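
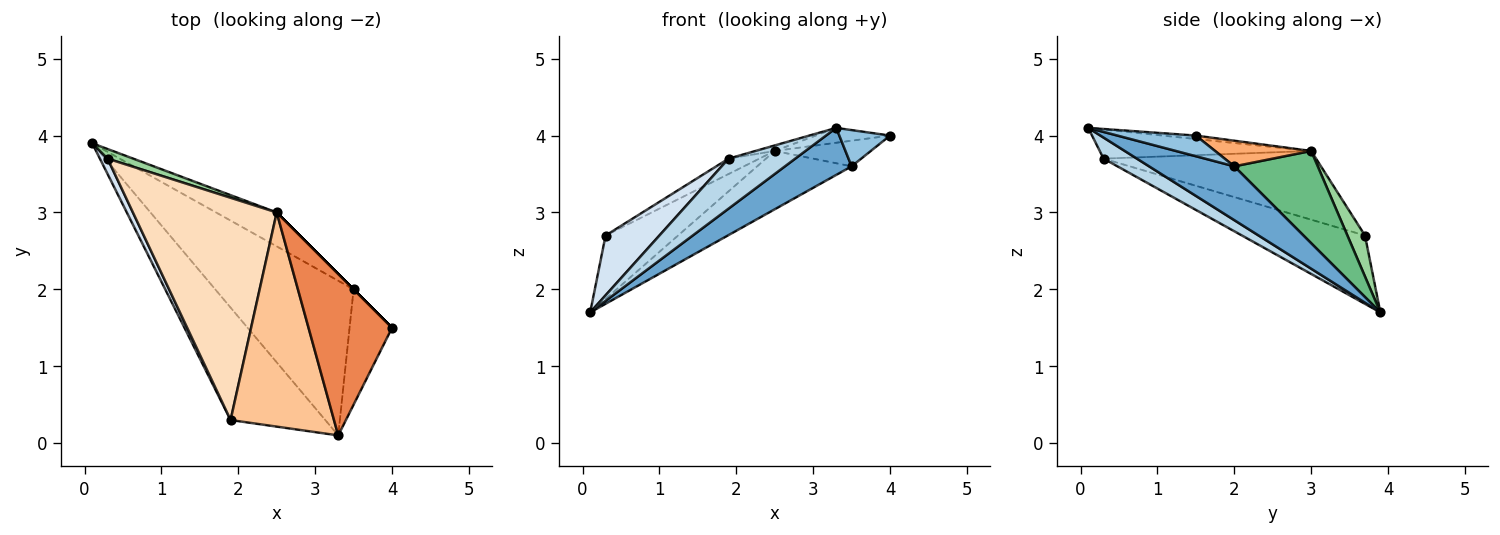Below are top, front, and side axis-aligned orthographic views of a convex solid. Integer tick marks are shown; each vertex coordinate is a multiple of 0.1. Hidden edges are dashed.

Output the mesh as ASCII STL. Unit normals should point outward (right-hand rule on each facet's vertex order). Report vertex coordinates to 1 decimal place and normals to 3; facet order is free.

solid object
 facet normal 0.349 -0.273 -0.897
  outer loop
   vertex 3.5 2.0 3.6
   vertex 3.3 0.1 4.1
   vertex 0.1 3.9 1.7
  endloop
 endfacet
 facet normal 0.420 -0.272 -0.866
  outer loop
   vertex 3.5 2.0 3.6
   vertex 4.0 1.5 4.0
   vertex 3.3 0.1 4.1
  endloop
 endfacet
 facet normal 0.199 -0.398 -0.896
  outer loop
   vertex 1.9 0.3 3.7
   vertex 0.1 3.9 1.7
   vertex 3.3 0.1 4.1
  endloop
 endfacet
 facet normal -0.911 -0.399 0.103
  outer loop
   vertex 1.9 0.3 3.7
   vertex 0.3 3.7 2.7
   vertex 0.1 3.9 1.7
  endloop
 endfacet
 facet normal -0.041 0.092 0.995
  outer loop
   vertex 2.5 3.0 3.8
   vertex 3.3 0.1 4.1
   vertex 4.0 1.5 4.0
  endloop
 endfacet
 facet normal 0.707 0.707 0.000
  outer loop
   vertex 2.5 3.0 3.8
   vertex 4.0 1.5 4.0
   vertex 3.5 2.0 3.6
  endloop
 endfacet
 facet normal -0.271 0.025 0.962
  outer loop
   vertex 2.5 3.0 3.8
   vertex 1.9 0.3 3.7
   vertex 3.3 0.1 4.1
  endloop
 endfacet
 facet normal -0.430 0.062 0.900
  outer loop
   vertex 2.5 3.0 3.8
   vertex 0.3 3.7 2.7
   vertex 1.9 0.3 3.7
  endloop
 endfacet
 facet normal 0.607 0.687 -0.399
  outer loop
   vertex 2.5 3.0 3.8
   vertex 3.5 2.0 3.6
   vertex 0.1 3.9 1.7
  endloop
 endfacet
 facet normal 0.233 0.961 0.146
  outer loop
   vertex 2.5 3.0 3.8
   vertex 0.1 3.9 1.7
   vertex 0.3 3.7 2.7
  endloop
 endfacet
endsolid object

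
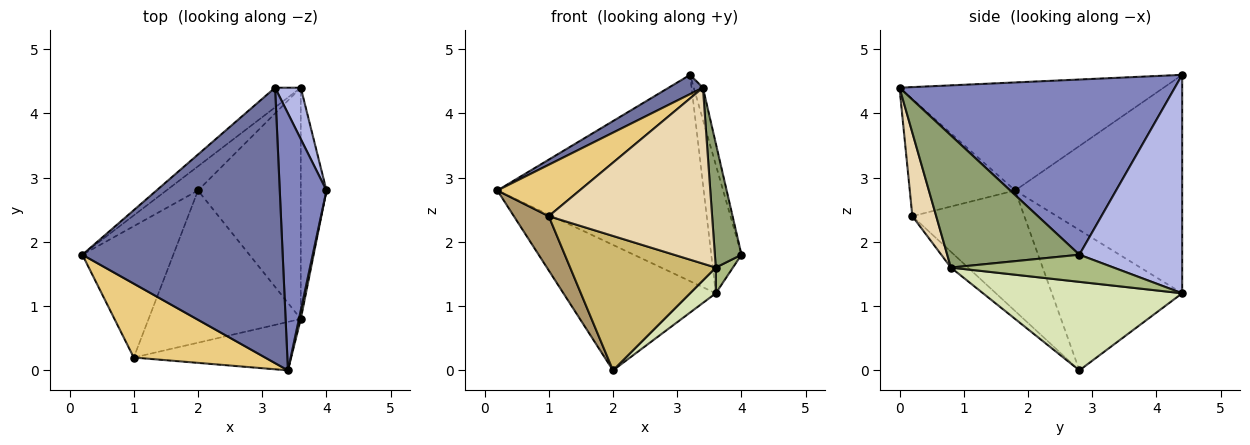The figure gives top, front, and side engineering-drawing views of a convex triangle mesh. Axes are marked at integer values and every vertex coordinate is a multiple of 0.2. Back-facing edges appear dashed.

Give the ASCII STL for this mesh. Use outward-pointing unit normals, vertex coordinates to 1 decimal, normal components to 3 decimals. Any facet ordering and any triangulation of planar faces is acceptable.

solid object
 facet normal -0.474 -0.061 0.878
  outer loop
   vertex 3.2 4.4 4.6
   vertex 0.2 1.8 2.8
   vertex 3.4 0.0 4.4
  endloop
 endfacet
 facet normal 0.966 0.032 0.258
  outer loop
   vertex 3.2 4.4 4.6
   vertex 3.4 0.0 4.4
   vertex 4.0 2.8 1.8
  endloop
 endfacet
 facet normal -0.627 0.775 -0.074
  outer loop
   vertex 3.6 4.4 1.2
   vertex 0.2 1.8 2.8
   vertex 3.2 4.4 4.6
  endloop
 endfacet
 facet normal 0.953 0.280 0.112
  outer loop
   vertex 3.6 4.4 1.2
   vertex 3.2 4.4 4.6
   vertex 4.0 2.8 1.8
  endloop
 endfacet
 facet normal 0.980 -0.197 0.014
  outer loop
   vertex 3.6 0.8 1.6
   vertex 4.0 2.8 1.8
   vertex 3.4 0.0 4.4
  endloop
 endfacet
 facet normal 0.724 -0.076 -0.686
  outer loop
   vertex 3.6 0.8 1.6
   vertex 3.6 4.4 1.2
   vertex 4.0 2.8 1.8
  endloop
 endfacet
 facet normal -0.643 0.752 -0.145
  outer loop
   vertex 2.0 2.8 0.0
   vertex 0.2 1.8 2.8
   vertex 3.6 4.4 1.2
  endloop
 endfacet
 facet normal 0.650 -0.084 -0.755
  outer loop
   vertex 2.0 2.8 0.0
   vertex 3.6 4.4 1.2
   vertex 3.6 0.8 1.6
  endloop
 endfacet
 facet normal -0.775 -0.241 -0.584
  outer loop
   vertex 1.0 0.2 2.4
   vertex 0.2 1.8 2.8
   vertex 2.0 2.8 0.0
  endloop
 endfacet
 facet normal -0.078 -0.660 -0.747
  outer loop
   vertex 1.0 0.2 2.4
   vertex 2.0 2.8 0.0
   vertex 3.6 0.8 1.6
  endloop
 endfacet
 facet normal -0.590 -0.461 0.663
  outer loop
   vertex 1.0 0.2 2.4
   vertex 3.4 0.0 4.4
   vertex 0.2 1.8 2.8
  endloop
 endfacet
 facet normal 0.139 -0.955 -0.263
  outer loop
   vertex 1.0 0.2 2.4
   vertex 3.6 0.8 1.6
   vertex 3.4 0.0 4.4
  endloop
 endfacet
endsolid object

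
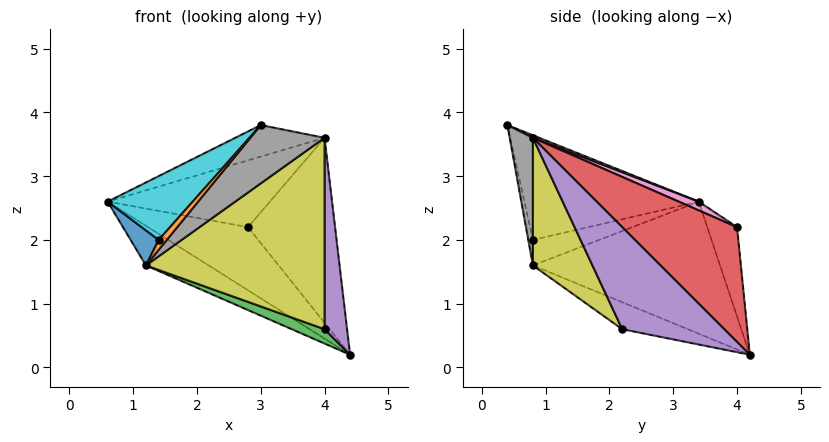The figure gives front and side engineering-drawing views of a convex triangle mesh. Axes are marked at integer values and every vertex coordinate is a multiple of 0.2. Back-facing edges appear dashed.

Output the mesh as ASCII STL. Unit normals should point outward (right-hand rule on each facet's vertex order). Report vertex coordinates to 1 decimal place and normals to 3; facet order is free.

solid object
 facet normal -0.283 0.950 -0.131
  outer loop
   vertex 2.8 4.0 2.2
   vertex 4.4 4.2 0.2
   vertex 0.6 3.4 2.6
  endloop
 endfacet
 facet normal -0.552 0.185 -0.813
  outer loop
   vertex 1.2 0.8 1.6
   vertex 0.6 3.4 2.6
   vertex 4.4 4.2 0.2
  endloop
 endfacet
 facet normal -0.272 -0.136 -0.953
  outer loop
   vertex 1.2 0.8 1.6
   vertex 4.4 4.2 0.2
   vertex 4.0 2.2 0.6
  endloop
 endfacet
 facet normal 0.653 0.495 0.572
  outer loop
   vertex 4.0 0.8 3.6
   vertex 4.4 4.2 0.2
   vertex 2.8 4.0 2.2
  endloop
 endfacet
 facet normal 0.972 -0.214 -0.100
  outer loop
   vertex 4.0 0.8 3.6
   vertex 4.0 2.2 0.6
   vertex 4.4 4.2 0.2
  endloop
 endfacet
 facet normal 0.028 0.390 0.920
  outer loop
   vertex 4.0 0.8 3.6
   vertex 0.6 3.4 2.6
   vertex 3.0 0.4 3.8
  endloop
 endfacet
 facet normal 0.051 0.416 0.908
  outer loop
   vertex 4.0 0.8 3.6
   vertex 2.8 4.0 2.2
   vertex 0.6 3.4 2.6
  endloop
 endfacet
 facet normal 0.275 -0.881 -0.385
  outer loop
   vertex 4.0 0.8 3.6
   vertex 3.0 0.4 3.8
   vertex 1.2 0.8 1.6
  endloop
 endfacet
 facet normal 0.289 -0.867 -0.405
  outer loop
   vertex 4.0 0.8 3.6
   vertex 1.2 0.8 1.6
   vertex 4.0 2.2 0.6
  endloop
 endfacet
 facet normal -0.736 -0.359 0.574
  outer loop
   vertex 1.4 0.8 2.0
   vertex 3.0 0.4 3.8
   vertex 0.6 3.4 2.6
  endloop
 endfacet
 facet normal -0.837 -0.354 0.418
  outer loop
   vertex 1.4 0.8 2.0
   vertex 0.6 3.4 2.6
   vertex 1.2 0.8 1.6
  endloop
 endfacet
 facet normal -0.482 -0.843 0.241
  outer loop
   vertex 1.4 0.8 2.0
   vertex 1.2 0.8 1.6
   vertex 3.0 0.4 3.8
  endloop
 endfacet
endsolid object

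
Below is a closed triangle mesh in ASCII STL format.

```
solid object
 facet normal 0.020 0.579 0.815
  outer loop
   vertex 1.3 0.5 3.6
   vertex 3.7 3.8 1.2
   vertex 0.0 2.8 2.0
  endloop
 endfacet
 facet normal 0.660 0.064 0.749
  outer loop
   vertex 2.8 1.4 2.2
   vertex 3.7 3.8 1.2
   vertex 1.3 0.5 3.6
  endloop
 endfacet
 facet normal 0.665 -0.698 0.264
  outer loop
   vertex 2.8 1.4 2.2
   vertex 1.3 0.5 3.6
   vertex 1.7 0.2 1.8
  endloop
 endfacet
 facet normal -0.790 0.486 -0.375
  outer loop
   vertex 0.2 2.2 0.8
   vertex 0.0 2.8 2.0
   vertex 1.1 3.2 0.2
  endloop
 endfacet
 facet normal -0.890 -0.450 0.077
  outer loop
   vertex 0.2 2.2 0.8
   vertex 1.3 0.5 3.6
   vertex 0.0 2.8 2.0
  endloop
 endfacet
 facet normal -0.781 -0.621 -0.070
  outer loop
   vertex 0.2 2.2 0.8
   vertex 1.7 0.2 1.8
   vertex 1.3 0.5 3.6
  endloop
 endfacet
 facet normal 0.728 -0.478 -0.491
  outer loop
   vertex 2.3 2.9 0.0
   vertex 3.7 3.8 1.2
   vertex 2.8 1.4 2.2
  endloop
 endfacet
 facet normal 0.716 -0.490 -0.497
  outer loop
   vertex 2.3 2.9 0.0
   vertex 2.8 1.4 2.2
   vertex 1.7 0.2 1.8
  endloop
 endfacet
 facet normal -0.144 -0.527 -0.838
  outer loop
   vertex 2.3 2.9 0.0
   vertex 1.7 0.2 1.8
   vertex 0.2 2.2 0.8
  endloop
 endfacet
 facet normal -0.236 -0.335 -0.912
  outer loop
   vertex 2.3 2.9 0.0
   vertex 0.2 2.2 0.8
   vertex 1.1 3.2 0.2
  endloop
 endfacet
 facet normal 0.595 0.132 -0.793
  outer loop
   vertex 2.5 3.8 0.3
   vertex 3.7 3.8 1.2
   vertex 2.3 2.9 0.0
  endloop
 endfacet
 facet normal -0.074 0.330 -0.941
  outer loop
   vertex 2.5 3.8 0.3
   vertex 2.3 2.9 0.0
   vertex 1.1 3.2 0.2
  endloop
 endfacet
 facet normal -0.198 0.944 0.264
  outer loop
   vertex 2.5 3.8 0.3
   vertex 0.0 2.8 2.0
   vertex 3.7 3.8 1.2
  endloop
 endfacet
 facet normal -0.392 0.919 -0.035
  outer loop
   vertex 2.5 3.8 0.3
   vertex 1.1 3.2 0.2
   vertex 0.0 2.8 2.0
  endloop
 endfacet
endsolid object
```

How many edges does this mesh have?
21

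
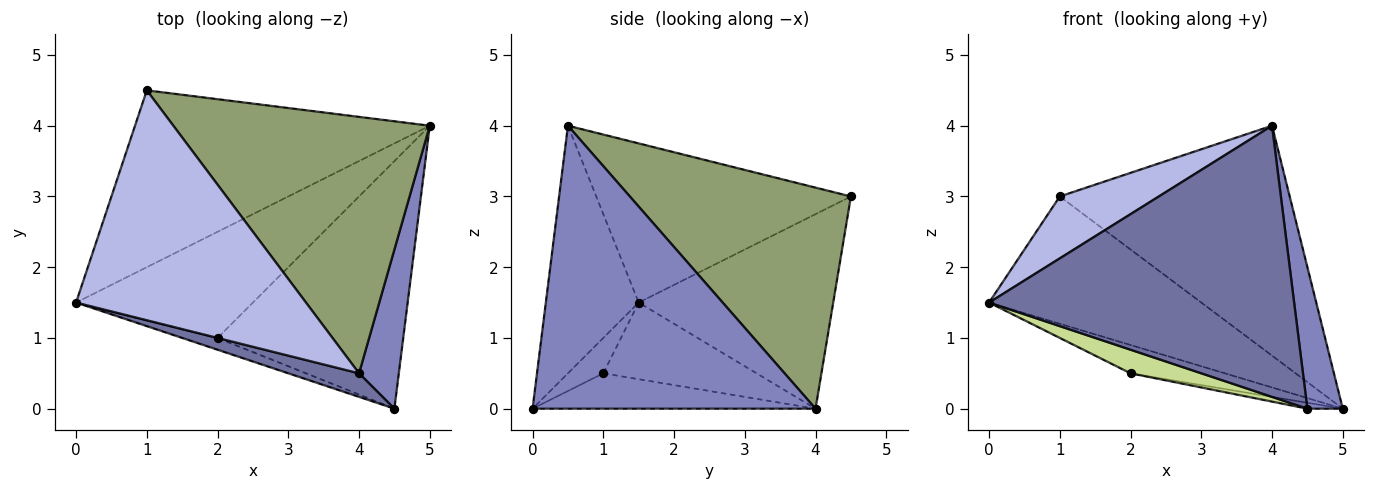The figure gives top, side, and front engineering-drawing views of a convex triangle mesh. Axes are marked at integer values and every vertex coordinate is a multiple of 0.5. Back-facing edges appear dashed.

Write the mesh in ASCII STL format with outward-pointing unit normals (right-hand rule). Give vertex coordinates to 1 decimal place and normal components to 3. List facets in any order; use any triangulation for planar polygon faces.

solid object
 facet normal -0.290 -0.953 0.083
  outer loop
   vertex 4.0 0.5 4.0
   vertex 0.0 1.5 1.5
   vertex 4.5 0.0 0.0
  endloop
 endfacet
 facet normal 0.983 -0.123 0.138
  outer loop
   vertex 4.0 0.5 4.0
   vertex 4.5 0.0 0.0
   vertex 5.0 4.0 0.0
  endloop
 endfacet
 facet normal -0.472 0.515 -0.715
  outer loop
   vertex 1.0 4.5 3.0
   vertex 5.0 4.0 0.0
   vertex 0.0 1.5 1.5
  endloop
 endfacet
 facet normal -0.556 -0.216 0.803
  outer loop
   vertex 1.0 4.5 3.0
   vertex 0.0 1.5 1.5
   vertex 4.0 0.5 4.0
  endloop
 endfacet
 facet normal 0.540 0.562 0.627
  outer loop
   vertex 1.0 4.5 3.0
   vertex 4.0 0.5 4.0
   vertex 5.0 4.0 0.0
  endloop
 endfacet
 facet normal -0.386 0.238 -0.891
  outer loop
   vertex 2.0 1.0 0.5
   vertex 0.0 1.5 1.5
   vertex 5.0 4.0 0.0
  endloop
 endfacet
 facet normal -0.408 -0.816 -0.408
  outer loop
   vertex 2.0 1.0 0.5
   vertex 4.5 0.0 0.0
   vertex 0.0 1.5 1.5
  endloop
 endfacet
 facet normal -0.187 0.023 -0.982
  outer loop
   vertex 2.0 1.0 0.5
   vertex 5.0 4.0 0.0
   vertex 4.5 0.0 0.0
  endloop
 endfacet
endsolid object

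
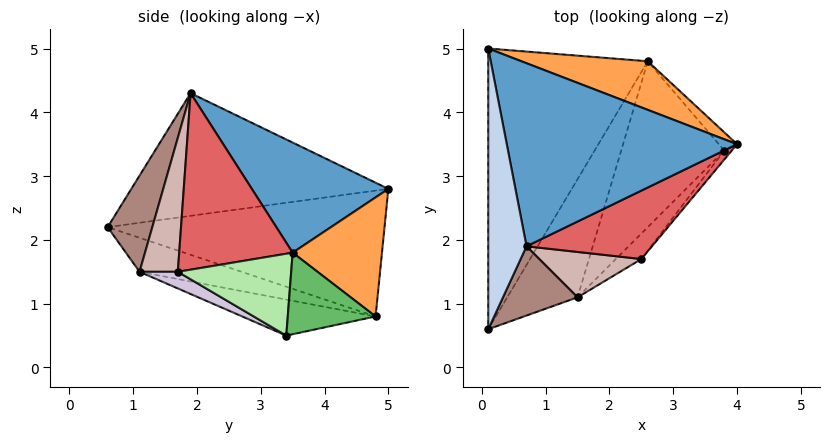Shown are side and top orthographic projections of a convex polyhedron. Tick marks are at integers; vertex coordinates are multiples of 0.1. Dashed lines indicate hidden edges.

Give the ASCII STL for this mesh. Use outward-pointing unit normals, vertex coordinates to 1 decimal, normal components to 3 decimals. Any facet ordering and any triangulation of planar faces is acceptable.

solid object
 facet normal 0.383 0.461 0.800
  outer loop
   vertex 0.7 1.9 4.3
   vertex 4.0 3.5 1.8
   vertex 0.1 5.0 2.8
  endloop
 endfacet
 facet normal -0.954 -0.041 0.298
  outer loop
   vertex 0.7 1.9 4.3
   vertex 0.1 5.0 2.8
   vertex 0.1 0.6 2.2
  endloop
 endfacet
 facet normal 0.419 0.792 0.444
  outer loop
   vertex 2.6 4.8 0.8
   vertex 0.1 5.0 2.8
   vertex 4.0 3.5 1.8
  endloop
 endfacet
 facet normal -0.616 0.106 -0.781
  outer loop
   vertex 2.6 4.8 0.8
   vertex 0.1 0.6 2.2
   vertex 0.1 5.0 2.8
  endloop
 endfacet
 facet normal 0.731 0.662 -0.163
  outer loop
   vertex 3.8 3.4 0.5
   vertex 2.6 4.8 0.8
   vertex 4.0 3.5 1.8
  endloop
 endfacet
 facet normal 0.772 -0.632 -0.070
  outer loop
   vertex 2.5 1.7 1.5
   vertex 3.8 3.4 0.5
   vertex 4.0 3.5 1.8
  endloop
 endfacet
 facet normal 0.644 -0.613 0.458
  outer loop
   vertex 2.5 1.7 1.5
   vertex 4.0 3.5 1.8
   vertex 0.7 1.9 4.3
  endloop
 endfacet
 facet normal -0.435 -0.041 -0.899
  outer loop
   vertex 1.5 1.1 1.5
   vertex 0.1 0.6 2.2
   vertex 2.6 4.8 0.8
  endloop
 endfacet
 facet normal -0.329 -0.080 -0.941
  outer loop
   vertex 1.5 1.1 1.5
   vertex 2.6 4.8 0.8
   vertex 3.8 3.4 0.5
  endloop
 endfacet
 facet normal 0.404 -0.673 -0.619
  outer loop
   vertex 1.5 1.1 1.5
   vertex 3.8 3.4 0.5
   vertex 2.5 1.7 1.5
  endloop
 endfacet
 facet normal 0.469 -0.805 0.364
  outer loop
   vertex 1.5 1.1 1.5
   vertex 0.7 1.9 4.3
   vertex 0.1 0.6 2.2
  endloop
 endfacet
 facet normal 0.479 -0.798 0.365
  outer loop
   vertex 1.5 1.1 1.5
   vertex 2.5 1.7 1.5
   vertex 0.7 1.9 4.3
  endloop
 endfacet
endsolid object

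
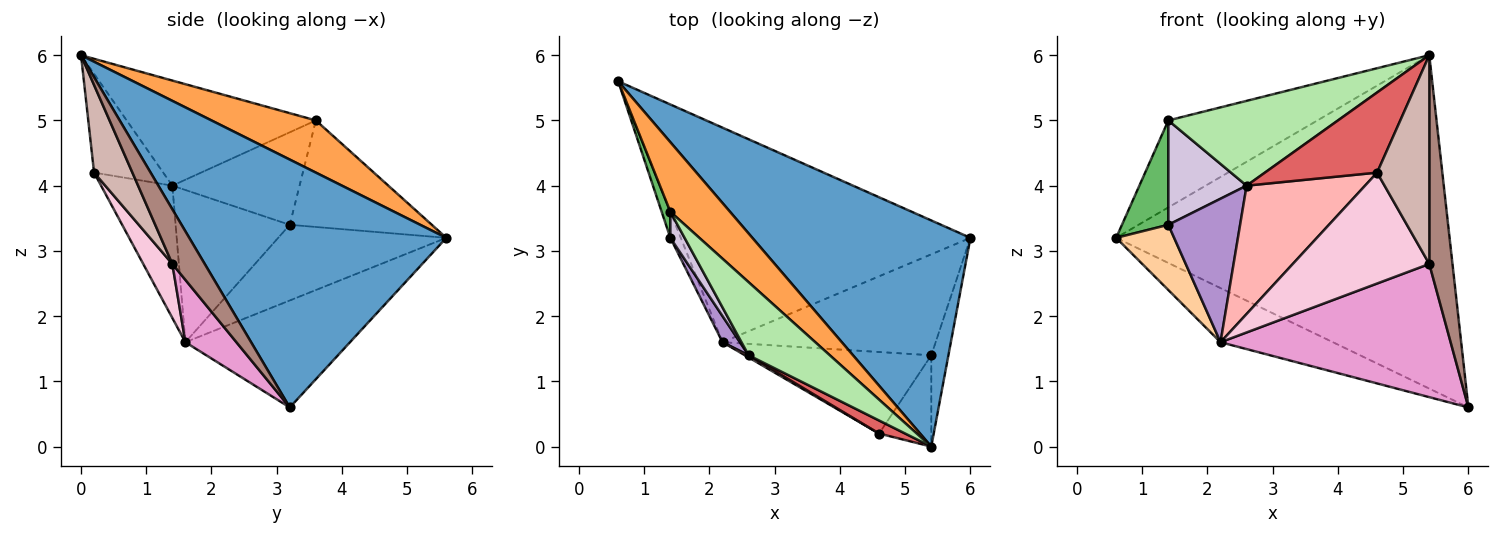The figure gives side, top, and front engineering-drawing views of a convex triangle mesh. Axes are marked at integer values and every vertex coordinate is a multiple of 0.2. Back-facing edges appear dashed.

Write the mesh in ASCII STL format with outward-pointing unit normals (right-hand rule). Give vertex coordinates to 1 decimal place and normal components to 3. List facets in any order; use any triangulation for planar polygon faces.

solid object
 facet normal 0.538 0.698 0.473
  outer loop
   vertex 5.4 0.0 6.0
   vertex 6.0 3.2 0.6
   vertex 0.6 5.6 3.2
  endloop
 endfacet
 facet normal -0.337 0.230 -0.913
  outer loop
   vertex 2.2 1.6 1.6
   vertex 0.6 5.6 3.2
   vertex 6.0 3.2 0.6
  endloop
 endfacet
 facet normal 0.480 0.685 0.548
  outer loop
   vertex 1.4 3.6 5.0
   vertex 5.4 0.0 6.0
   vertex 0.6 5.6 3.2
  endloop
 endfacet
 facet normal -0.937 -0.323 -0.129
  outer loop
   vertex 1.4 3.2 3.4
   vertex 0.6 5.6 3.2
   vertex 2.2 1.6 1.6
  endloop
 endfacet
 facet normal -0.948 -0.309 0.077
  outer loop
   vertex 1.4 3.2 3.4
   vertex 1.4 3.6 5.0
   vertex 0.6 5.6 3.2
  endloop
 endfacet
 facet normal -0.645 -0.579 0.499
  outer loop
   vertex 2.6 1.4 4.0
   vertex 5.4 0.0 6.0
   vertex 1.4 3.6 5.0
  endloop
 endfacet
 facet normal -0.520 -0.843 0.137
  outer loop
   vertex 2.6 1.4 4.0
   vertex 4.6 0.2 4.2
   vertex 5.4 0.0 6.0
  endloop
 endfacet
 facet normal -0.516 -0.857 0.015
  outer loop
   vertex 2.6 1.4 4.0
   vertex 2.2 1.6 1.6
   vertex 4.6 0.2 4.2
  endloop
 endfacet
 facet normal -0.843 -0.530 0.096
  outer loop
   vertex 2.6 1.4 4.0
   vertex 1.4 3.2 3.4
   vertex 2.2 1.6 1.6
  endloop
 endfacet
 facet normal -0.844 -0.520 0.130
  outer loop
   vertex 2.6 1.4 4.0
   vertex 1.4 3.6 5.0
   vertex 1.4 3.2 3.4
  endloop
 endfacet
 facet normal 0.788 -0.564 -0.247
  outer loop
   vertex 5.4 1.4 2.8
   vertex 6.0 3.2 0.6
   vertex 5.4 0.0 6.0
  endloop
 endfacet
 facet normal 0.558 -0.760 -0.333
  outer loop
   vertex 5.4 1.4 2.8
   vertex 5.4 0.0 6.0
   vertex 4.6 0.2 4.2
  endloop
 endfacet
 facet normal 0.174 -0.785 -0.595
  outer loop
   vertex 5.4 1.4 2.8
   vertex 2.2 1.6 1.6
   vertex 6.0 3.2 0.6
  endloop
 endfacet
 facet normal 0.169 -0.794 -0.584
  outer loop
   vertex 5.4 1.4 2.8
   vertex 4.6 0.2 4.2
   vertex 2.2 1.6 1.6
  endloop
 endfacet
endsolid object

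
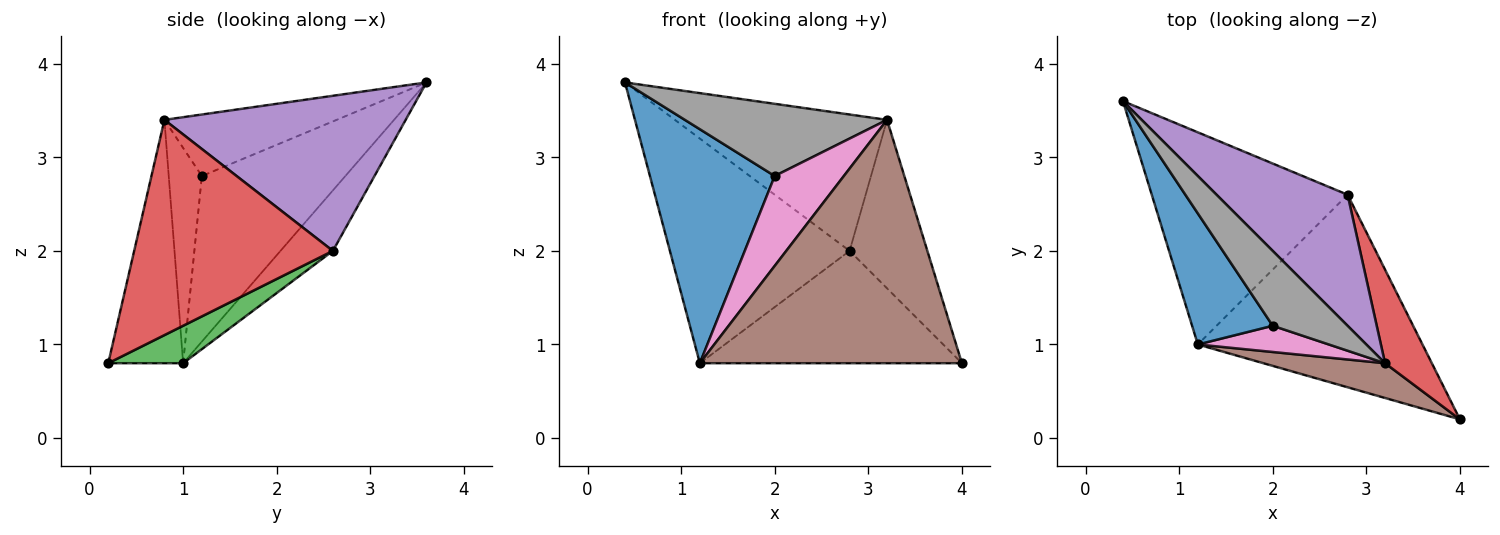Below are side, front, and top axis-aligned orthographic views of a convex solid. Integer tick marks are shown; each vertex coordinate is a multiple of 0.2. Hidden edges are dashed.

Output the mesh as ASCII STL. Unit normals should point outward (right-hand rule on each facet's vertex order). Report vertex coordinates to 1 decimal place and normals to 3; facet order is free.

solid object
 facet normal -0.708 -0.616 0.345
  outer loop
   vertex 1.2 1.0 0.8
   vertex 2.0 1.2 2.8
   vertex 0.4 3.6 3.8
  endloop
 endfacet
 facet normal -0.207 0.711 -0.672
  outer loop
   vertex 2.8 2.6 2.0
   vertex 1.2 1.0 0.8
   vertex 0.4 3.6 3.8
  endloop
 endfacet
 facet normal 0.142 0.499 -0.855
  outer loop
   vertex 2.8 2.6 2.0
   vertex 4.0 0.2 0.8
   vertex 1.2 1.0 0.8
  endloop
 endfacet
 facet normal 0.913 0.357 0.198
  outer loop
   vertex 3.2 0.8 3.4
   vertex 4.0 0.2 0.8
   vertex 2.8 2.6 2.0
  endloop
 endfacet
 facet normal 0.634 0.558 0.536
  outer loop
   vertex 3.2 0.8 3.4
   vertex 2.8 2.6 2.0
   vertex 0.4 3.6 3.8
  endloop
 endfacet
 facet normal -0.272 -0.953 0.136
  outer loop
   vertex 3.2 0.8 3.4
   vertex 1.2 1.0 0.8
   vertex 4.0 0.2 0.8
  endloop
 endfacet
 facet normal -0.418 -0.872 0.254
  outer loop
   vertex 3.2 0.8 3.4
   vertex 2.0 1.2 2.8
   vertex 1.2 1.0 0.8
  endloop
 endfacet
 facet normal -0.509 -0.597 0.620
  outer loop
   vertex 3.2 0.8 3.4
   vertex 0.4 3.6 3.8
   vertex 2.0 1.2 2.8
  endloop
 endfacet
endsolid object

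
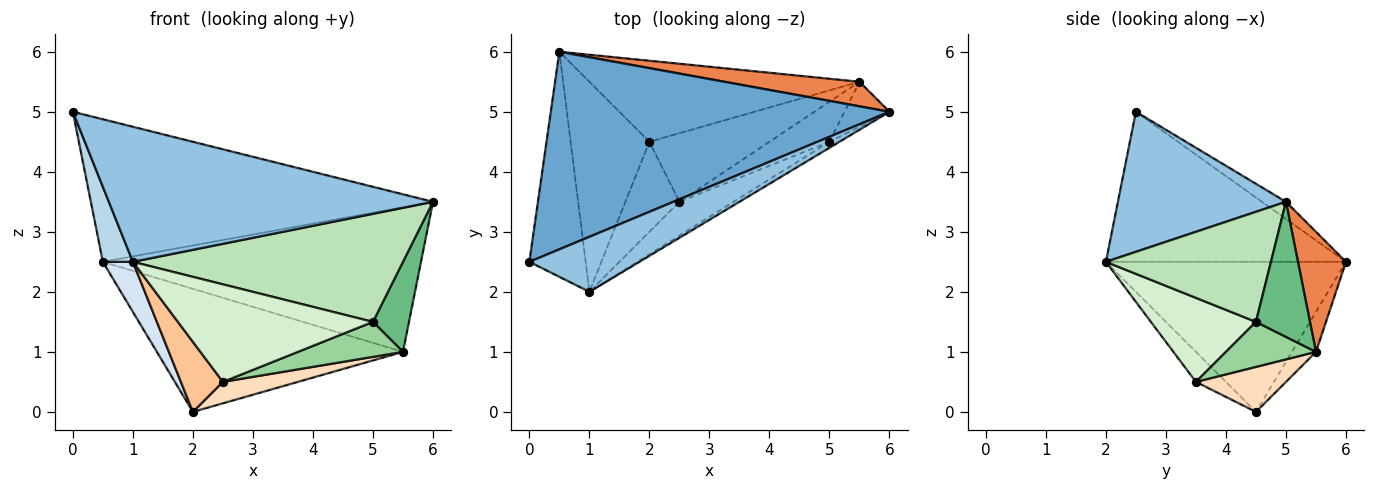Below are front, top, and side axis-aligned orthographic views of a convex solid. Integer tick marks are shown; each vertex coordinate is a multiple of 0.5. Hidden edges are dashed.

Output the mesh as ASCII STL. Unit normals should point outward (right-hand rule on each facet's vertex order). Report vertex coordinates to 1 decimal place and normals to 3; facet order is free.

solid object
 facet normal -0.041 0.585 0.810
  outer loop
   vertex 0.5 6.0 2.5
   vertex 0.0 2.5 5.0
   vertex 6.0 5.0 3.5
  endloop
 endfacet
 facet normal 0.433 -0.835 0.340
  outer loop
   vertex 1.0 2.0 2.5
   vertex 6.0 5.0 3.5
   vertex 0.0 2.5 5.0
  endloop
 endfacet
 facet normal -0.930 -0.116 -0.349
  outer loop
   vertex 1.0 2.0 2.5
   vertex 0.0 2.5 5.0
   vertex 0.5 6.0 2.5
  endloop
 endfacet
 facet normal -0.880 -0.110 -0.462
  outer loop
   vertex 1.0 2.0 2.5
   vertex 0.5 6.0 2.5
   vertex 2.0 4.5 0.0
  endloop
 endfacet
 facet normal 0.147 0.975 0.166
  outer loop
   vertex 5.5 5.5 1.0
   vertex 0.5 6.0 2.5
   vertex 6.0 5.0 3.5
  endloop
 endfacet
 facet normal -0.081 0.832 -0.548
  outer loop
   vertex 5.5 5.5 1.0
   vertex 2.0 4.5 0.0
   vertex 0.5 6.0 2.5
  endloop
 endfacet
 facet normal -0.402 -0.562 -0.723
  outer loop
   vertex 2.5 3.5 0.5
   vertex 1.0 2.0 2.5
   vertex 2.0 4.5 0.0
  endloop
 endfacet
 facet normal 0.337 -0.281 -0.899
  outer loop
   vertex 2.5 3.5 0.5
   vertex 2.0 4.5 0.0
   vertex 5.5 5.5 1.0
  endloop
 endfacet
 facet normal 0.802 -0.535 -0.267
  outer loop
   vertex 5.0 4.5 1.5
   vertex 5.5 5.5 1.0
   vertex 6.0 5.0 3.5
  endloop
 endfacet
 facet normal 0.492 -0.573 -0.655
  outer loop
   vertex 5.0 4.5 1.5
   vertex 2.5 3.5 0.5
   vertex 5.5 5.5 1.0
  endloop
 endfacet
 facet normal 0.521 -0.852 -0.047
  outer loop
   vertex 5.0 4.5 1.5
   vertex 6.0 5.0 3.5
   vertex 1.0 2.0 2.5
  endloop
 endfacet
 facet normal 0.454 -0.842 -0.292
  outer loop
   vertex 5.0 4.5 1.5
   vertex 1.0 2.0 2.5
   vertex 2.5 3.5 0.5
  endloop
 endfacet
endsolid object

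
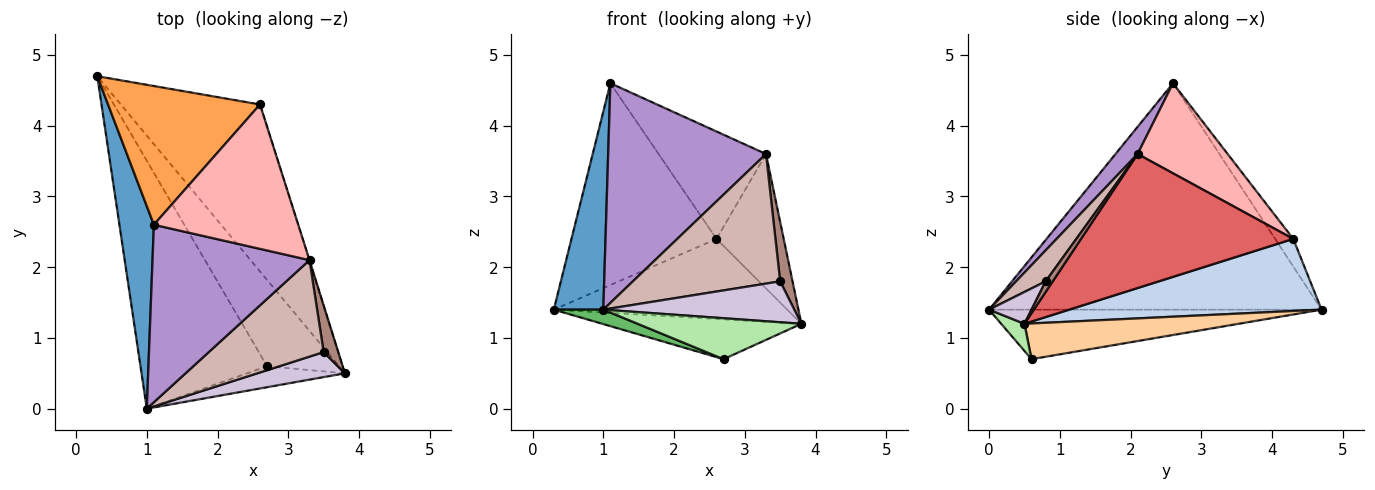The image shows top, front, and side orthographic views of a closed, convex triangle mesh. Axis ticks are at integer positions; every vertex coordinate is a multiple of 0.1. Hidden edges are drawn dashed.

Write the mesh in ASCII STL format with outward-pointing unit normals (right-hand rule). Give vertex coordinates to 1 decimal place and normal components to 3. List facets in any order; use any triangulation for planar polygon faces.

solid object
 facet normal -0.978 -0.146 0.149
  outer loop
   vertex 1.1 2.6 4.6
   vertex 0.3 4.7 1.4
   vertex 1.0 0.0 1.4
  endloop
 endfacet
 facet normal 0.423 0.392 -0.817
  outer loop
   vertex 2.6 4.3 2.4
   vertex 3.8 0.5 1.2
   vertex 0.3 4.7 1.4
  endloop
 endfacet
 facet normal -0.102 0.820 0.564
  outer loop
   vertex 2.6 4.3 2.4
   vertex 0.3 4.7 1.4
   vertex 1.1 2.6 4.6
  endloop
 endfacet
 facet normal 0.411 0.382 -0.828
  outer loop
   vertex 2.7 0.6 0.7
   vertex 0.3 4.7 1.4
   vertex 3.8 0.5 1.2
  endloop
 endfacet
 facet normal -0.364 -0.054 -0.930
  outer loop
   vertex 2.7 0.6 0.7
   vertex 1.0 0.0 1.4
   vertex 0.3 4.7 1.4
  endloop
 endfacet
 facet normal 0.125 -0.883 -0.452
  outer loop
   vertex 2.7 0.6 0.7
   vertex 3.8 0.5 1.2
   vertex 1.0 0.0 1.4
  endloop
 endfacet
 facet normal 0.953 0.302 -0.003
  outer loop
   vertex 3.3 2.1 3.6
   vertex 3.8 0.5 1.2
   vertex 2.6 4.3 2.4
  endloop
 endfacet
 facet normal 0.447 0.534 0.718
  outer loop
   vertex 3.3 2.1 3.6
   vertex 2.6 4.3 2.4
   vertex 1.1 2.6 4.6
  endloop
 endfacet
 facet normal 0.108 -0.773 0.625
  outer loop
   vertex 3.3 2.1 3.6
   vertex 1.1 2.6 4.6
   vertex 1.0 0.0 1.4
  endloop
 endfacet
 facet normal 0.186 -0.838 0.512
  outer loop
   vertex 3.5 0.8 1.8
   vertex 1.0 0.0 1.4
   vertex 3.8 0.5 1.2
  endloop
 endfacet
 facet normal 0.410 -0.717 0.564
  outer loop
   vertex 3.5 0.8 1.8
   vertex 3.8 0.5 1.2
   vertex 3.3 2.1 3.6
  endloop
 endfacet
 facet normal 0.159 -0.792 0.590
  outer loop
   vertex 3.5 0.8 1.8
   vertex 3.3 2.1 3.6
   vertex 1.0 0.0 1.4
  endloop
 endfacet
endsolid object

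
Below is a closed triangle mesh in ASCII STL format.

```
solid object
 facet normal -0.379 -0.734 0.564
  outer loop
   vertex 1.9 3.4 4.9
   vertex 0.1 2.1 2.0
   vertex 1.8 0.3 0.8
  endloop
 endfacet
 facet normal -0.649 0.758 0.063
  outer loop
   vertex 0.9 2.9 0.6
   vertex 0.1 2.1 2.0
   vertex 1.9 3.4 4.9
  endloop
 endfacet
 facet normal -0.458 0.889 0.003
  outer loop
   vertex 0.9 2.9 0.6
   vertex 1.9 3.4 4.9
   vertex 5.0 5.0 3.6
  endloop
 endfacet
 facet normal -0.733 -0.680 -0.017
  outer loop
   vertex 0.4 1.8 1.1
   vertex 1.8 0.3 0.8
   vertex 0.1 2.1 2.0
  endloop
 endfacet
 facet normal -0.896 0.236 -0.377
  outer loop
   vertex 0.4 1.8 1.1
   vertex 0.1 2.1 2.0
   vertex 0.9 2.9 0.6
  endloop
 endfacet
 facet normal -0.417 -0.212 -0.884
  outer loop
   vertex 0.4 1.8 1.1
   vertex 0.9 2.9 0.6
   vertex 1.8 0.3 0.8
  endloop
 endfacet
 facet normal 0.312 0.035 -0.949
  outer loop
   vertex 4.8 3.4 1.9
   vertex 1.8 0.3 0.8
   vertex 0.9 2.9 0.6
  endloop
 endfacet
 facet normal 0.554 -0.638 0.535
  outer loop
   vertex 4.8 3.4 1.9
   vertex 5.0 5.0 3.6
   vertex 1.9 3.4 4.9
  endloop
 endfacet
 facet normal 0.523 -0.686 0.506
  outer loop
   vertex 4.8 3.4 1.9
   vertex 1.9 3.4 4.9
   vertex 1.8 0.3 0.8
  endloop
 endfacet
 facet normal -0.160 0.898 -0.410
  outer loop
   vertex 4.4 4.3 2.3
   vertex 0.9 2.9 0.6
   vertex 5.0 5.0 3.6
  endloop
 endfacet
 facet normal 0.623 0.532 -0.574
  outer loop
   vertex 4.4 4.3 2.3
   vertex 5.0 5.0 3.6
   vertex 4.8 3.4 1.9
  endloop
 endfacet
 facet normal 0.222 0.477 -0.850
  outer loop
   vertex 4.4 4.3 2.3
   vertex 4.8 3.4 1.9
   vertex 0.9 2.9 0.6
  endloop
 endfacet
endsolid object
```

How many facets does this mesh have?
12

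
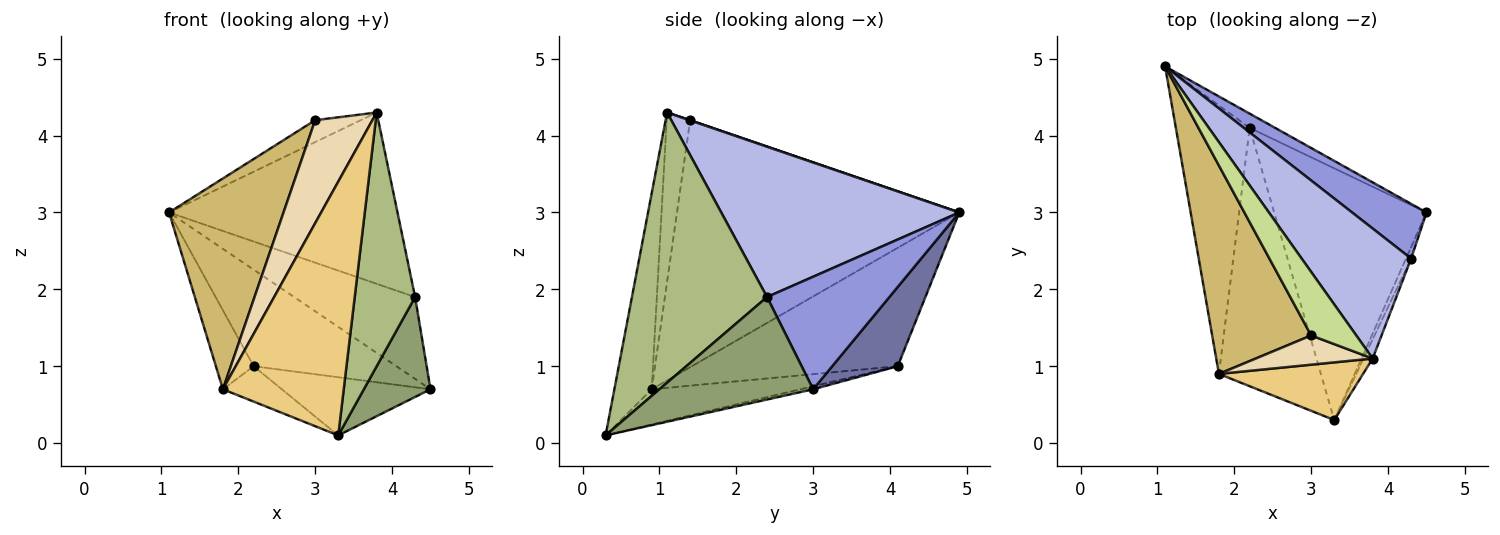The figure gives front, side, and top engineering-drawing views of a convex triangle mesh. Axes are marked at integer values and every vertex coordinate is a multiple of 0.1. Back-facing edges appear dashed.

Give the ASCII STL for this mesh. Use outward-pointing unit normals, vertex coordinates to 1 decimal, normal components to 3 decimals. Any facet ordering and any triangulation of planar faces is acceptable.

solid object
 facet normal 0.413 0.901 -0.133
  outer loop
   vertex 2.2 4.1 1.0
   vertex 1.1 4.9 3.0
   vertex 4.5 3.0 0.7
  endloop
 endfacet
 facet normal -0.019 0.225 -0.974
  outer loop
   vertex 2.2 4.1 1.0
   vertex 4.5 3.0 0.7
   vertex 3.3 0.3 0.1
  endloop
 endfacet
 facet normal 0.643 0.636 0.425
  outer loop
   vertex 4.3 2.4 1.9
   vertex 4.5 3.0 0.7
   vertex 1.1 4.9 3.0
  endloop
 endfacet
 facet normal 0.639 0.613 0.465
  outer loop
   vertex 4.3 2.4 1.9
   vertex 1.1 4.9 3.0
   vertex 3.8 1.1 4.3
  endloop
 endfacet
 facet normal 0.917 -0.397 -0.046
  outer loop
   vertex 4.3 2.4 1.9
   vertex 3.3 0.3 0.1
   vertex 4.5 3.0 0.7
  endloop
 endfacet
 facet normal 0.912 -0.408 -0.031
  outer loop
   vertex 4.3 2.4 1.9
   vertex 3.8 1.1 4.3
   vertex 3.3 0.3 0.1
  endloop
 endfacet
 facet normal 0.004 0.326 0.945
  outer loop
   vertex 3.0 1.4 4.2
   vertex 3.8 1.1 4.3
   vertex 1.1 4.9 3.0
  endloop
 endfacet
 facet normal -0.839 0.154 -0.523
  outer loop
   vertex 1.8 0.9 0.7
   vertex 1.1 4.9 3.0
   vertex 2.2 4.1 1.0
  endloop
 endfacet
 facet normal -0.324 0.128 -0.937
  outer loop
   vertex 1.8 0.9 0.7
   vertex 2.2 4.1 1.0
   vertex 3.3 0.3 0.1
  endloop
 endfacet
 facet normal -0.869 -0.352 0.348
  outer loop
   vertex 1.8 0.9 0.7
   vertex 3.0 1.4 4.2
   vertex 1.1 4.9 3.0
  endloop
 endfacet
 facet normal -0.289 -0.934 0.212
  outer loop
   vertex 1.8 0.9 0.7
   vertex 3.3 0.3 0.1
   vertex 3.8 1.1 4.3
  endloop
 endfacet
 facet normal -0.367 -0.895 0.254
  outer loop
   vertex 1.8 0.9 0.7
   vertex 3.8 1.1 4.3
   vertex 3.0 1.4 4.2
  endloop
 endfacet
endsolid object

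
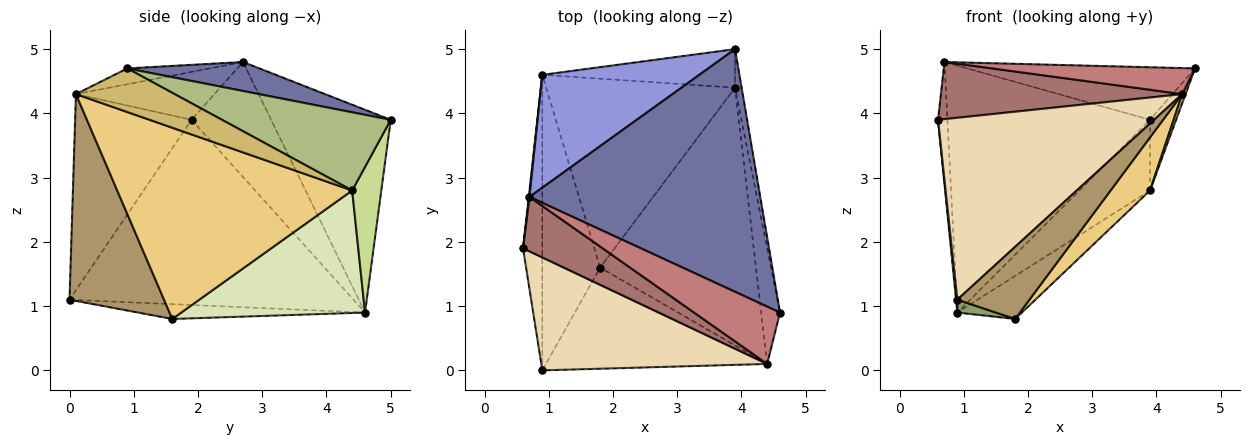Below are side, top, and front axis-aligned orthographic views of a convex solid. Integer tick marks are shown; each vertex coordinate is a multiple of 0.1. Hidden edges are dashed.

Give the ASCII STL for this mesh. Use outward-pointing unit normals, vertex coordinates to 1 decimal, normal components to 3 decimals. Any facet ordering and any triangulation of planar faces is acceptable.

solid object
 facet normal 0.122 0.210 0.970
  outer loop
   vertex 0.7 2.7 4.8
   vertex 4.6 0.9 4.7
   vertex 3.9 5.0 3.9
  endloop
 endfacet
 facet normal -0.993 0.117 0.006
  outer loop
   vertex 0.7 2.7 4.8
   vertex 0.9 4.6 0.9
   vertex 0.6 1.9 3.9
  endloop
 endfacet
 facet normal -0.473 0.801 0.366
  outer loop
   vertex 0.7 2.7 4.8
   vertex 3.9 5.0 3.9
   vertex 0.9 4.6 0.9
  endloop
 endfacet
 facet normal -0.995 -0.005 -0.104
  outer loop
   vertex 0.9 0.0 1.1
   vertex 0.6 1.9 3.9
   vertex 0.9 4.6 0.9
  endloop
 endfacet
 facet normal -0.248 -0.042 -0.968
  outer loop
   vertex 0.9 0.0 1.1
   vertex 0.9 4.6 0.9
   vertex 1.8 1.6 0.8
  endloop
 endfacet
 facet normal 0.985 0.152 -0.083
  outer loop
   vertex 3.9 4.4 2.8
   vertex 3.9 5.0 3.9
   vertex 4.6 0.9 4.7
  endloop
 endfacet
 facet normal 0.340 0.826 -0.450
  outer loop
   vertex 3.9 4.4 2.8
   vertex 0.9 4.6 0.9
   vertex 3.9 5.0 3.9
  endloop
 endfacet
 facet normal 0.534 0.188 -0.824
  outer loop
   vertex 3.9 4.4 2.8
   vertex 1.8 1.6 0.8
   vertex 0.9 4.6 0.9
  endloop
 endfacet
 facet normal 0.606 -0.462 -0.648
  outer loop
   vertex 4.4 0.1 4.3
   vertex 0.9 0.0 1.1
   vertex 1.8 1.6 0.8
  endloop
 endfacet
 facet normal 0.918 -0.031 -0.396
  outer loop
   vertex 4.4 0.1 4.3
   vertex 3.9 4.4 2.8
   vertex 4.6 0.9 4.7
  endloop
 endfacet
 facet normal 0.769 -0.129 -0.626
  outer loop
   vertex 4.4 0.1 4.3
   vertex 1.8 1.6 0.8
   vertex 3.9 4.4 2.8
  endloop
 endfacet
 facet normal -0.416 -0.772 0.480
  outer loop
   vertex 4.4 0.1 4.3
   vertex 0.6 1.9 3.9
   vertex 0.9 0.0 1.1
  endloop
 endfacet
 facet normal -0.384 -0.669 0.637
  outer loop
   vertex 4.4 0.1 4.3
   vertex 0.7 2.7 4.8
   vertex 0.6 1.9 3.9
  endloop
 endfacet
 facet normal -0.165 -0.408 0.898
  outer loop
   vertex 4.4 0.1 4.3
   vertex 4.6 0.9 4.7
   vertex 0.7 2.7 4.8
  endloop
 endfacet
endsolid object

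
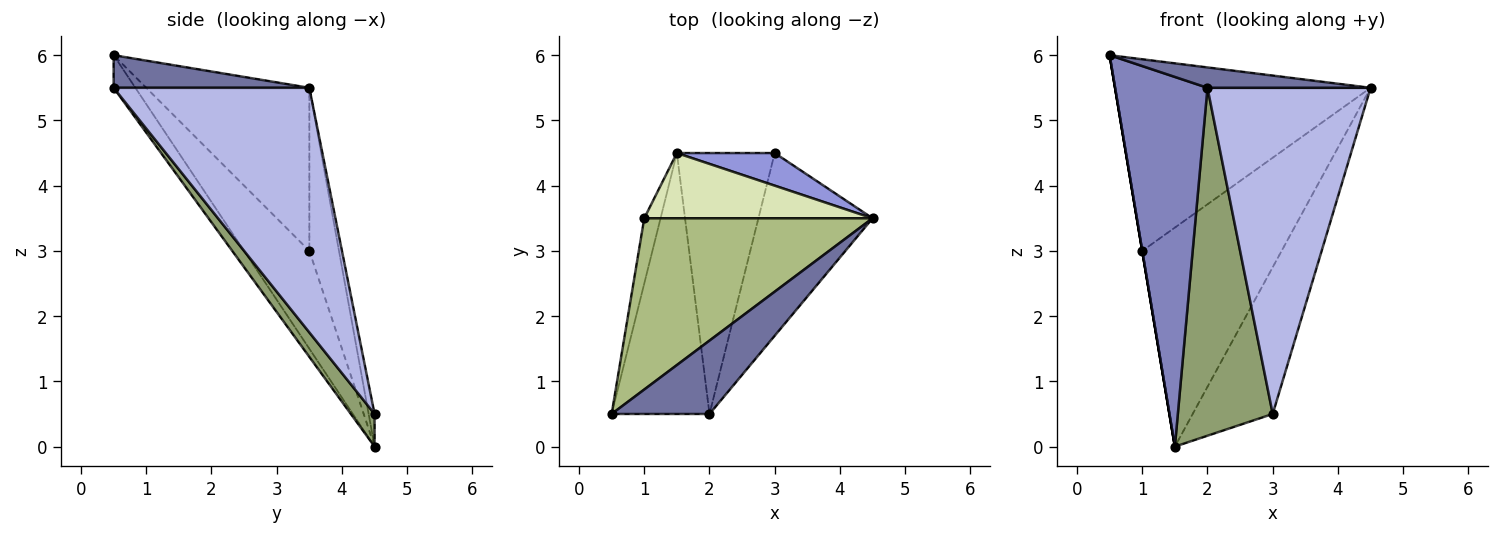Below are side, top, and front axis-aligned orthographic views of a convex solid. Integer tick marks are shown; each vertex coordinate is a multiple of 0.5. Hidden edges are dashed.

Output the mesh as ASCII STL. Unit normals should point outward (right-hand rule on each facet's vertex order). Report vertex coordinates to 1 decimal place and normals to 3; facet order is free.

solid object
 facet normal 0.306 -0.255 0.917
  outer loop
   vertex 2.0 0.5 5.5
   vertex 4.5 3.5 5.5
   vertex 0.5 0.5 6.0
  endloop
 endfacet
 facet normal -0.189 -0.802 -0.566
  outer loop
   vertex 2.0 0.5 5.5
   vertex 0.5 0.5 6.0
   vertex 1.5 4.5 0.0
  endloop
 endfacet
 facet normal -0.072 0.974 0.216
  outer loop
   vertex 3.0 4.5 0.5
   vertex 1.5 4.5 0.0
   vertex 4.5 3.5 5.5
  endloop
 endfacet
 facet normal 0.723 -0.603 -0.337
  outer loop
   vertex 3.0 4.5 0.5
   vertex 4.5 3.5 5.5
   vertex 2.0 0.5 5.5
  endloop
 endfacet
 facet normal 0.196 -0.784 -0.588
  outer loop
   vertex 3.0 4.5 0.5
   vertex 2.0 0.5 5.5
   vertex 1.5 4.5 0.0
  endloop
 endfacet
 facet normal -0.430 0.673 0.602
  outer loop
   vertex 1.0 3.5 3.0
   vertex 0.5 0.5 6.0
   vertex 4.5 3.5 5.5
  endloop
 endfacet
 facet normal -0.986 0.000 -0.164
  outer loop
   vertex 1.0 3.5 3.0
   vertex 1.5 4.5 0.0
   vertex 0.5 0.5 6.0
  endloop
 endfacet
 facet normal -0.200 0.939 0.280
  outer loop
   vertex 1.0 3.5 3.0
   vertex 4.5 3.5 5.5
   vertex 1.5 4.5 0.0
  endloop
 endfacet
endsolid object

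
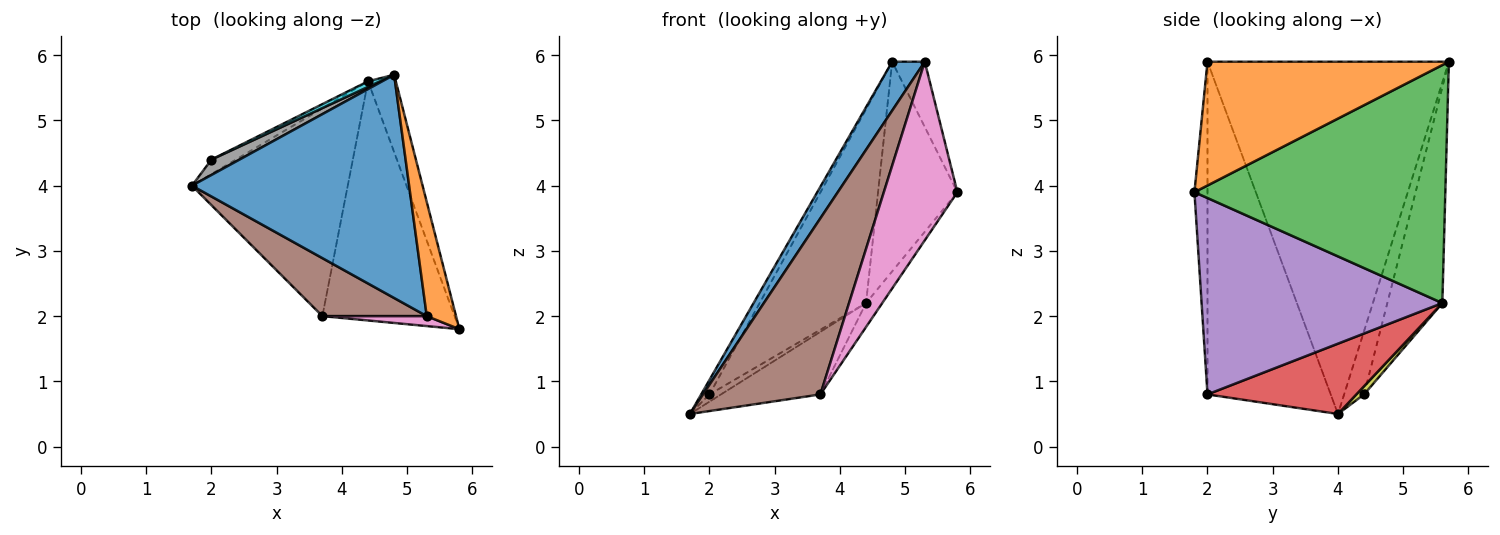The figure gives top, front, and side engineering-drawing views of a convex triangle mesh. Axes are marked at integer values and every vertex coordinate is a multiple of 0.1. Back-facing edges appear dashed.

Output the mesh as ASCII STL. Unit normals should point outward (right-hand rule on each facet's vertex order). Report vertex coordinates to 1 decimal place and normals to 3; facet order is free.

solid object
 facet normal -0.846 -0.114 0.521
  outer loop
   vertex 5.3 2.0 5.9
   vertex 4.8 5.7 5.9
   vertex 1.7 4.0 0.5
  endloop
 endfacet
 facet normal 0.965 0.130 0.228
  outer loop
   vertex 5.3 2.0 5.9
   vertex 5.8 1.8 3.9
   vertex 4.8 5.7 5.9
  endloop
 endfacet
 facet normal 0.948 0.300 -0.111
  outer loop
   vertex 4.4 5.6 2.2
   vertex 4.8 5.7 5.9
   vertex 5.8 1.8 3.9
  endloop
 endfacet
 facet normal 0.397 0.265 -0.879
  outer loop
   vertex 3.7 2.0 0.8
   vertex 1.7 4.0 0.5
   vertex 4.4 5.6 2.2
  endloop
 endfacet
 facet normal 0.828 0.056 -0.558
  outer loop
   vertex 3.7 2.0 0.8
   vertex 4.4 5.6 2.2
   vertex 5.8 1.8 3.9
  endloop
 endfacet
 facet normal -0.706 -0.673 0.221
  outer loop
   vertex 3.7 2.0 0.8
   vertex 5.3 2.0 5.9
   vertex 1.7 4.0 0.5
  endloop
 endfacet
 facet normal -0.174 -0.983 0.055
  outer loop
   vertex 3.7 2.0 0.8
   vertex 5.8 1.8 3.9
   vertex 5.3 2.0 5.9
  endloop
 endfacet
 facet normal -0.854 0.357 0.378
  outer loop
   vertex 2.0 4.4 0.8
   vertex 1.7 4.0 0.5
   vertex 4.8 5.7 5.9
  endloop
 endfacet
 facet normal 0.286 0.429 -0.857
  outer loop
   vertex 2.0 4.4 0.8
   vertex 4.4 5.6 2.2
   vertex 1.7 4.0 0.5
  endloop
 endfacet
 facet normal -0.459 0.888 0.026
  outer loop
   vertex 2.0 4.4 0.8
   vertex 4.8 5.7 5.9
   vertex 4.4 5.6 2.2
  endloop
 endfacet
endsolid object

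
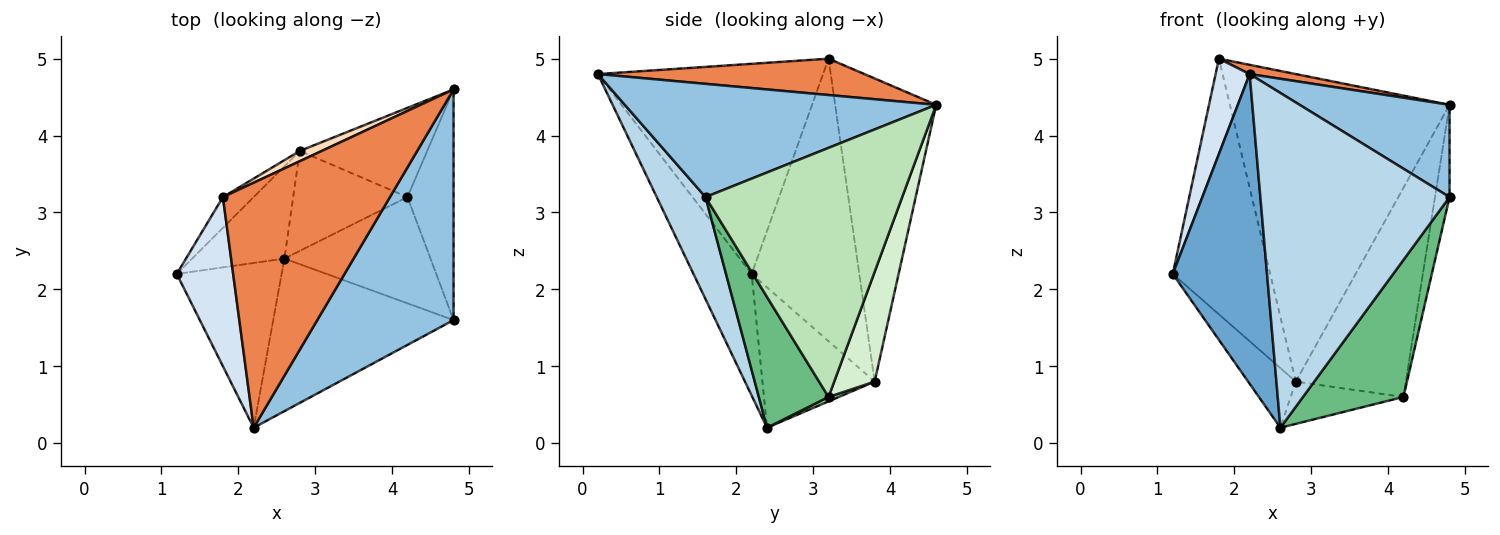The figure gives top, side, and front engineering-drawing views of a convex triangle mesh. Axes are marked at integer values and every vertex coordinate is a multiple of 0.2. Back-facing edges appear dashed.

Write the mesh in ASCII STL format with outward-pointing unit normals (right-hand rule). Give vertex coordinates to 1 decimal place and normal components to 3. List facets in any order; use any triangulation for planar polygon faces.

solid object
 facet normal -0.478 -0.775 -0.412
  outer loop
   vertex 2.6 2.4 0.2
   vertex 2.2 0.2 4.8
   vertex 1.2 2.2 2.2
  endloop
 endfacet
 facet normal 0.611 -0.294 0.735
  outer loop
   vertex 4.8 1.6 3.2
   vertex 4.8 4.6 4.4
   vertex 2.2 0.2 4.8
  endloop
 endfacet
 facet normal 0.229 -0.886 -0.404
  outer loop
   vertex 4.8 1.6 3.2
   vertex 2.2 0.2 4.8
   vertex 2.6 2.4 0.2
  endloop
 endfacet
 facet normal -0.956 -0.145 0.256
  outer loop
   vertex 1.8 3.2 5.0
   vertex 1.2 2.2 2.2
   vertex 2.2 0.2 4.8
  endloop
 endfacet
 facet normal 0.212 -0.037 0.976
  outer loop
   vertex 1.8 3.2 5.0
   vertex 2.2 0.2 4.8
   vertex 4.8 4.6 4.4
  endloop
 endfacet
 facet normal -0.787 0.334 -0.518
  outer loop
   vertex 2.8 3.8 0.8
   vertex 2.6 2.4 0.2
   vertex 1.2 2.2 2.2
  endloop
 endfacet
 facet normal -0.739 0.669 -0.080
  outer loop
   vertex 2.8 3.8 0.8
   vertex 1.2 2.2 2.2
   vertex 1.8 3.2 5.0
  endloop
 endfacet
 facet normal -0.418 0.908 0.030
  outer loop
   vertex 2.8 3.8 0.8
   vertex 1.8 3.2 5.0
   vertex 4.8 4.6 4.4
  endloop
 endfacet
 facet normal 0.481 -0.693 -0.537
  outer loop
   vertex 4.2 3.2 0.6
   vertex 4.8 1.6 3.2
   vertex 2.6 2.4 0.2
  endloop
 endfacet
 facet normal 0.035 0.389 -0.920
  outer loop
   vertex 4.2 3.2 0.6
   vertex 2.6 2.4 0.2
   vertex 2.8 3.8 0.8
  endloop
 endfacet
 facet normal 0.981 0.073 -0.182
  outer loop
   vertex 4.2 3.2 0.6
   vertex 4.8 4.6 4.4
   vertex 4.8 1.6 3.2
  endloop
 endfacet
 facet normal 0.320 0.871 -0.372
  outer loop
   vertex 4.2 3.2 0.6
   vertex 2.8 3.8 0.8
   vertex 4.8 4.6 4.4
  endloop
 endfacet
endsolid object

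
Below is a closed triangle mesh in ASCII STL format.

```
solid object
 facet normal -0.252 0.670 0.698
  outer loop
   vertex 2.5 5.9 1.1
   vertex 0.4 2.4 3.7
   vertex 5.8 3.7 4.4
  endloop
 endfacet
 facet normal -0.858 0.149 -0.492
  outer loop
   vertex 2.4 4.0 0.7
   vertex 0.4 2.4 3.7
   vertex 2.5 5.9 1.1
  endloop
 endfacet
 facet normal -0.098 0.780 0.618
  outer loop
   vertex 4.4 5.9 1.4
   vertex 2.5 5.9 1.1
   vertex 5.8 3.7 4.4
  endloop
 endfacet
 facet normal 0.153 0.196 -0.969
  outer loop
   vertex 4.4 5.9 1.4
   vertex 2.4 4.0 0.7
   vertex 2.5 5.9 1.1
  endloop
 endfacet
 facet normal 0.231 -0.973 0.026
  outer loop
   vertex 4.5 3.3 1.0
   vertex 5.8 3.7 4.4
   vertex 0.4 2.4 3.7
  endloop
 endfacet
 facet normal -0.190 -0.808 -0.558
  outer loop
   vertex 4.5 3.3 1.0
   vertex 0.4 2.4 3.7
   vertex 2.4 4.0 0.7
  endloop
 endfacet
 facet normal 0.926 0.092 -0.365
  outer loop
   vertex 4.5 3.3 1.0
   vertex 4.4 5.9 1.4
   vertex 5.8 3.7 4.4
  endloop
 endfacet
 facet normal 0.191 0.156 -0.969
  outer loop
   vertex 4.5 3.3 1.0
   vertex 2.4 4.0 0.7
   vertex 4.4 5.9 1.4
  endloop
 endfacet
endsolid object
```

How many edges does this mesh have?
12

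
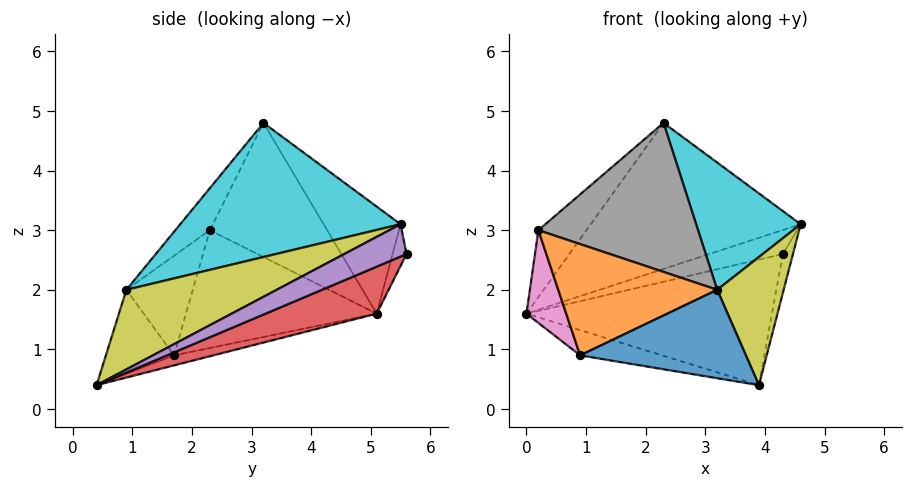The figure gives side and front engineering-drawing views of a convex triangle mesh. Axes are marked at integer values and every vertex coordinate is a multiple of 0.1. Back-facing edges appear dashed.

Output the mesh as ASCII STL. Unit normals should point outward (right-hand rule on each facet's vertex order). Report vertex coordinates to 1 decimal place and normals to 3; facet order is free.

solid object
 facet normal -0.268 0.731 0.627
  outer loop
   vertex 2.3 3.2 4.8
   vertex 4.6 5.5 3.1
   vertex 0.0 5.1 1.6
  endloop
 endfacet
 facet normal -0.691 0.283 0.665
  outer loop
   vertex 0.2 2.3 3.0
   vertex 2.3 3.2 4.8
   vertex 0.0 5.1 1.6
  endloop
 endfacet
 facet normal -0.178 0.939 0.294
  outer loop
   vertex 4.3 5.6 2.6
   vertex 0.0 5.1 1.6
   vertex 4.6 5.5 3.1
  endloop
 endfacet
 facet normal 0.169 0.373 -0.912
  outer loop
   vertex 4.3 5.6 2.6
   vertex 3.9 0.4 0.4
   vertex 0.0 5.1 1.6
  endloop
 endfacet
 facet normal 0.861 0.140 -0.489
  outer loop
   vertex 4.3 5.6 2.6
   vertex 4.6 5.5 3.1
   vertex 3.9 0.4 0.4
  endloop
 endfacet
 facet normal -0.086 0.179 -0.980
  outer loop
   vertex 0.9 1.7 0.9
   vertex 0.0 5.1 1.6
   vertex 3.9 0.4 0.4
  endloop
 endfacet
 facet normal -0.946 -0.197 -0.259
  outer loop
   vertex 0.9 1.7 0.9
   vertex 0.2 2.3 3.0
   vertex 0.0 5.1 1.6
  endloop
 endfacet
 facet normal -0.170 -0.788 0.592
  outer loop
   vertex 3.2 0.9 2.0
   vertex 2.3 3.2 4.8
   vertex 0.2 2.3 3.0
  endloop
 endfacet
 facet normal 0.809 -0.358 0.466
  outer loop
   vertex 3.2 0.9 2.0
   vertex 3.9 0.4 0.4
   vertex 4.6 5.5 3.1
  endloop
 endfacet
 facet normal 0.760 -0.361 0.541
  outer loop
   vertex 3.2 0.9 2.0
   vertex 4.6 5.5 3.1
   vertex 2.3 3.2 4.8
  endloop
 endfacet
 facet normal -0.378 -0.918 0.122
  outer loop
   vertex 3.2 0.9 2.0
   vertex 0.9 1.7 0.9
   vertex 3.9 0.4 0.4
  endloop
 endfacet
 facet normal -0.382 -0.914 0.134
  outer loop
   vertex 3.2 0.9 2.0
   vertex 0.2 2.3 3.0
   vertex 0.9 1.7 0.9
  endloop
 endfacet
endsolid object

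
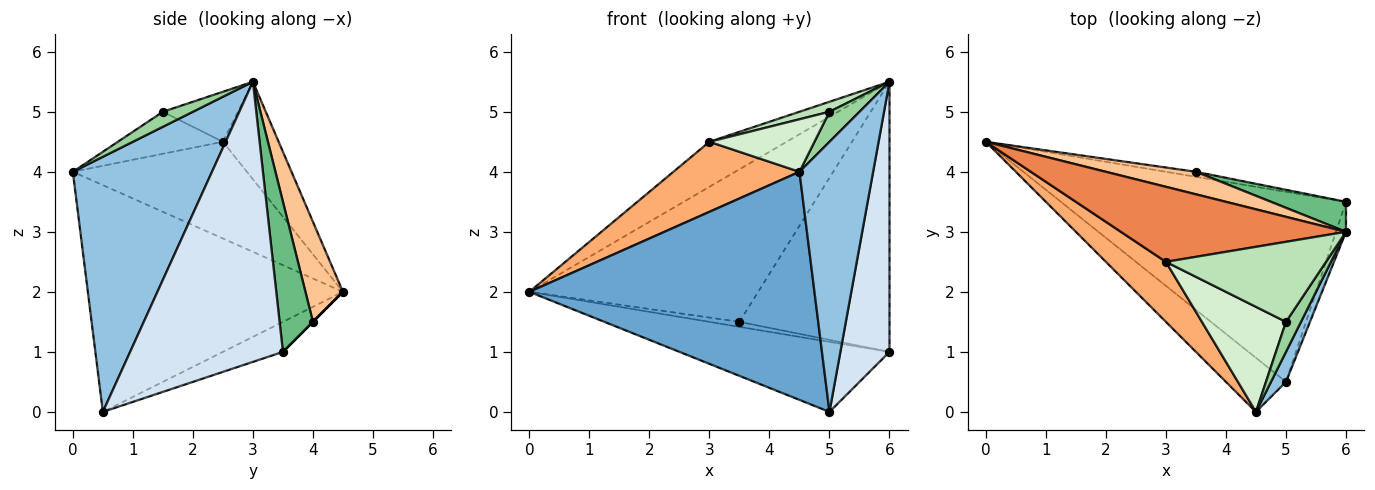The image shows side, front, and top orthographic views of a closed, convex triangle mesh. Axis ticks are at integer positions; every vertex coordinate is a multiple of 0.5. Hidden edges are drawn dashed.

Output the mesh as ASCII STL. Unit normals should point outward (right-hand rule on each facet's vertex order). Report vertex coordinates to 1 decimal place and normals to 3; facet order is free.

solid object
 facet normal -0.657 -0.734 -0.174
  outer loop
   vertex 5.0 0.5 0.0
   vertex 4.5 0.0 4.0
   vertex 0.0 4.5 2.0
  endloop
 endfacet
 facet normal 0.883 -0.467 0.052
  outer loop
   vertex 5.0 0.5 0.0
   vertex 6.0 3.0 5.5
   vertex 4.5 0.0 4.0
  endloop
 endfacet
 facet normal -0.098 0.344 -0.934
  outer loop
   vertex 6.0 3.5 1.0
   vertex 5.0 0.5 0.0
   vertex 0.0 4.5 2.0
  endloop
 endfacet
 facet normal 0.951 -0.306 -0.034
  outer loop
   vertex 6.0 3.5 1.0
   vertex 6.0 3.0 5.5
   vertex 5.0 0.5 0.0
  endloop
 endfacet
 facet normal -0.348 0.482 0.804
  outer loop
   vertex 3.0 2.5 4.5
   vertex 6.0 3.0 5.5
   vertex 0.0 4.5 2.0
  endloop
 endfacet
 facet normal -0.724 -0.524 0.449
  outer loop
   vertex 3.0 2.5 4.5
   vertex 0.0 4.5 2.0
   vertex 4.5 0.0 4.0
  endloop
 endfacet
 facet normal 0.160 0.977 0.144
  outer loop
   vertex 3.5 4.0 1.5
   vertex 0.0 4.5 2.0
   vertex 6.0 3.0 5.5
  endloop
 endfacet
 facet normal 0.000 0.707 -0.707
  outer loop
   vertex 3.5 4.0 1.5
   vertex 6.0 3.5 1.0
   vertex 0.0 4.5 2.0
  endloop
 endfacet
 facet normal 0.216 0.970 0.108
  outer loop
   vertex 3.5 4.0 1.5
   vertex 6.0 3.0 5.5
   vertex 6.0 3.5 1.0
  endloop
 endfacet
 facet normal 0.577 -0.577 0.577
  outer loop
   vertex 5.0 1.5 5.0
   vertex 4.5 0.0 4.0
   vertex 6.0 3.0 5.5
  endloop
 endfacet
 facet normal -0.296 -0.118 0.948
  outer loop
   vertex 5.0 1.5 5.0
   vertex 6.0 3.0 5.5
   vertex 3.0 2.5 4.5
  endloop
 endfacet
 facet normal -0.408 -0.408 0.816
  outer loop
   vertex 5.0 1.5 5.0
   vertex 3.0 2.5 4.5
   vertex 4.5 0.0 4.0
  endloop
 endfacet
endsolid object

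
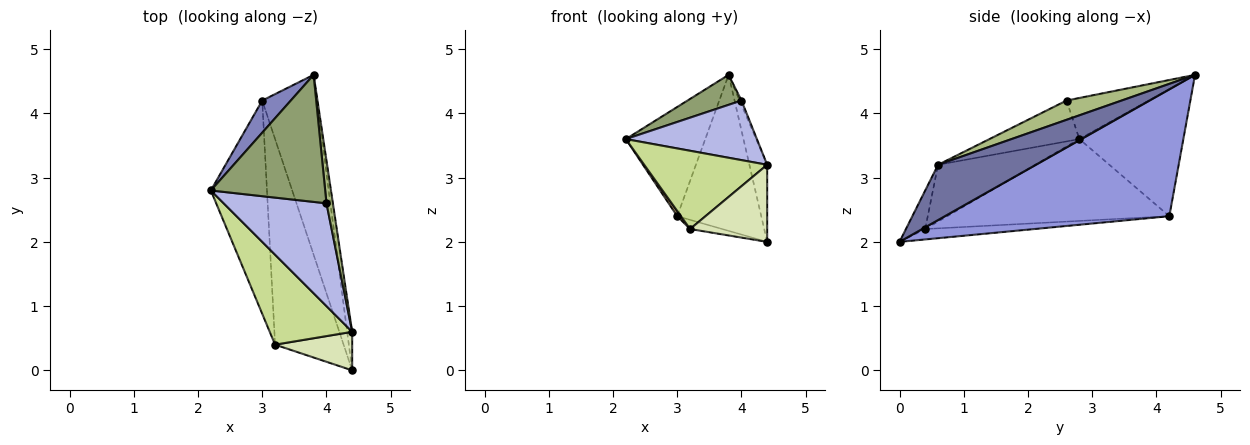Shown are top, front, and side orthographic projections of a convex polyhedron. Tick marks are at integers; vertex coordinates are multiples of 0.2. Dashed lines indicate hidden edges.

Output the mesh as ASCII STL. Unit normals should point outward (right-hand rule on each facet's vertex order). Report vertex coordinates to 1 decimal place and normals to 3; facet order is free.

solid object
 facet normal 0.980 0.178 -0.089
  outer loop
   vertex 4.4 0.0 2.0
   vertex 3.8 4.6 4.6
   vertex 4.4 0.6 3.2
  endloop
 endfacet
 facet normal -0.782 0.598 0.176
  outer loop
   vertex 3.0 4.2 2.4
   vertex 2.2 2.8 3.6
   vertex 3.8 4.6 4.6
  endloop
 endfacet
 facet normal 0.868 0.325 -0.375
  outer loop
   vertex 3.0 4.2 2.4
   vertex 3.8 4.6 4.6
   vertex 4.4 0.0 2.0
  endloop
 endfacet
 facet normal -0.325 -0.474 0.818
  outer loop
   vertex 4.0 2.6 4.2
   vertex 2.2 2.8 3.6
   vertex 4.4 0.6 3.2
  endloop
 endfacet
 facet normal -0.330 -0.217 0.919
  outer loop
   vertex 4.0 2.6 4.2
   vertex 3.8 4.6 4.6
   vertex 2.2 2.8 3.6
  endloop
 endfacet
 facet normal 0.948 0.032 0.316
  outer loop
   vertex 4.0 2.6 4.2
   vertex 4.4 0.6 3.2
   vertex 3.8 4.6 4.6
  endloop
 endfacet
 facet normal -0.461 -0.583 0.670
  outer loop
   vertex 3.2 0.4 2.2
   vertex 4.4 0.6 3.2
   vertex 2.2 2.8 3.6
  endloop
 endfacet
 facet normal -0.218 -0.873 0.436
  outer loop
   vertex 3.2 0.4 2.2
   vertex 4.4 0.0 2.0
   vertex 4.4 0.6 3.2
  endloop
 endfacet
 facet normal -0.825 -0.014 -0.566
  outer loop
   vertex 3.2 0.4 2.2
   vertex 2.2 2.8 3.6
   vertex 3.0 4.2 2.4
  endloop
 endfacet
 facet normal -0.150 0.044 -0.988
  outer loop
   vertex 3.2 0.4 2.2
   vertex 3.0 4.2 2.4
   vertex 4.4 0.0 2.0
  endloop
 endfacet
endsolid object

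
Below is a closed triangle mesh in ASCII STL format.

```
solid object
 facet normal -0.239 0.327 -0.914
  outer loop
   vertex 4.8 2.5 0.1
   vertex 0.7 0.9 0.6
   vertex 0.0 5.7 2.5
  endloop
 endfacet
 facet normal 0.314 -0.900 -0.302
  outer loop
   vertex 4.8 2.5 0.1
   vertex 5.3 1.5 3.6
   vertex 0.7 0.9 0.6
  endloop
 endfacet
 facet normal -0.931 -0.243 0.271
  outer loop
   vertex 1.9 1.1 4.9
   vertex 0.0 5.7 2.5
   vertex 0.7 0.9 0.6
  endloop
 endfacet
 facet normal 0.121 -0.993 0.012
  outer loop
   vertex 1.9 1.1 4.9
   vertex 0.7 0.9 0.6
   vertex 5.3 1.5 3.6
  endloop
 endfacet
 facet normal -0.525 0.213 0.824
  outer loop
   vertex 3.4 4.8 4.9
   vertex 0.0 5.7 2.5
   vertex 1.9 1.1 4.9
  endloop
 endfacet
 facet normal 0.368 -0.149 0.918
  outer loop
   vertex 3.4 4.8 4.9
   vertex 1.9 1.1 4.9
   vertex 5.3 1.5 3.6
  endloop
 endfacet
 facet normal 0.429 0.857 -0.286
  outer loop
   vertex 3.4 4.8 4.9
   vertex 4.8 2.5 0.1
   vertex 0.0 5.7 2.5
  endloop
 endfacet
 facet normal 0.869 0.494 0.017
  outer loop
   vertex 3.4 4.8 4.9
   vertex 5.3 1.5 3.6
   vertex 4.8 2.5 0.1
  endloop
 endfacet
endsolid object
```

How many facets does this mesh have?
8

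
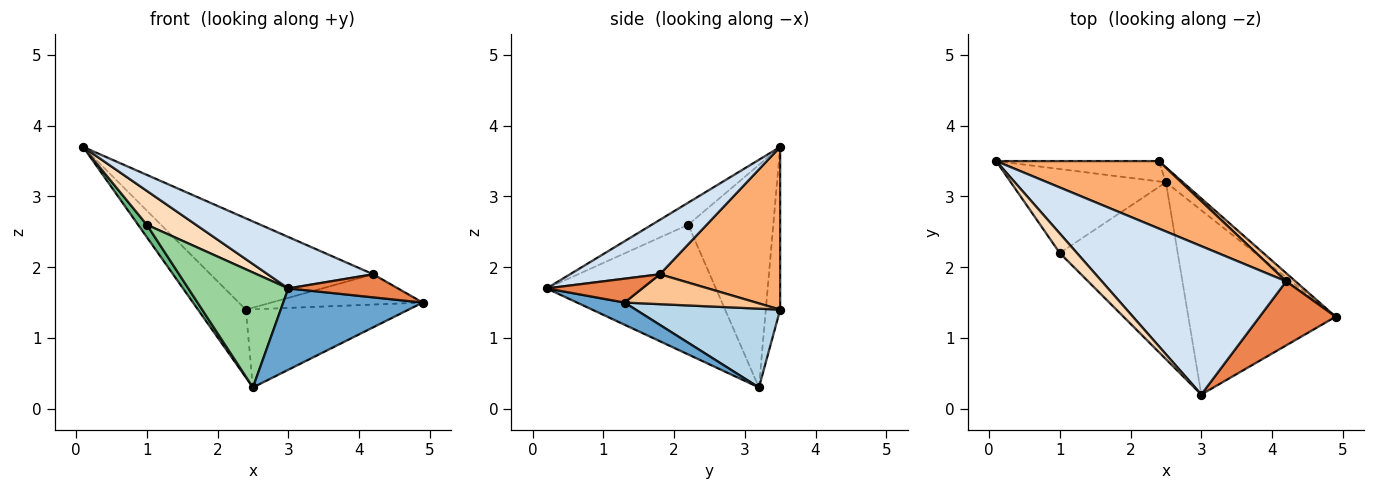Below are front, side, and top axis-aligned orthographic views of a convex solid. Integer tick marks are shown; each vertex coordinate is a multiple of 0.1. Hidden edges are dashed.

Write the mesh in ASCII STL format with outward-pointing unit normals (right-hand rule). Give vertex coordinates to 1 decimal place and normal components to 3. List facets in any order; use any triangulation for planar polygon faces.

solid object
 facet normal 0.136 -0.400 -0.906
  outer loop
   vertex 2.5 3.2 0.3
   vertex 4.9 1.3 1.5
   vertex 3.0 0.2 1.7
  endloop
 endfacet
 facet normal -0.276 0.921 -0.276
  outer loop
   vertex 2.4 3.5 1.4
   vertex 2.5 3.2 0.3
   vertex 0.1 3.5 3.7
  endloop
 endfacet
 facet normal 0.657 0.740 -0.142
  outer loop
   vertex 2.4 3.5 1.4
   vertex 4.9 1.3 1.5
   vertex 2.5 3.2 0.3
  endloop
 endfacet
 facet normal 0.269 -0.315 0.910
  outer loop
   vertex 4.2 1.8 1.9
   vertex 0.1 3.5 3.7
   vertex 3.0 0.2 1.7
  endloop
 endfacet
 facet normal 0.283 -0.325 0.902
  outer loop
   vertex 4.2 1.8 1.9
   vertex 3.0 0.2 1.7
   vertex 4.9 1.3 1.5
  endloop
 endfacet
 facet normal 0.511 0.691 0.511
  outer loop
   vertex 4.2 1.8 1.9
   vertex 2.4 3.5 1.4
   vertex 0.1 3.5 3.7
  endloop
 endfacet
 facet normal 0.643 0.739 0.200
  outer loop
   vertex 4.2 1.8 1.9
   vertex 4.9 1.3 1.5
   vertex 2.4 3.5 1.4
  endloop
 endfacet
 facet normal -0.540 -0.729 0.420
  outer loop
   vertex 1.0 2.2 2.6
   vertex 3.0 0.2 1.7
   vertex 0.1 3.5 3.7
  endloop
 endfacet
 facet normal -0.818 -0.084 -0.570
  outer loop
   vertex 1.0 2.2 2.6
   vertex 0.1 3.5 3.7
   vertex 2.5 3.2 0.3
  endloop
 endfacet
 facet normal -0.678 -0.401 -0.616
  outer loop
   vertex 1.0 2.2 2.6
   vertex 2.5 3.2 0.3
   vertex 3.0 0.2 1.7
  endloop
 endfacet
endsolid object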